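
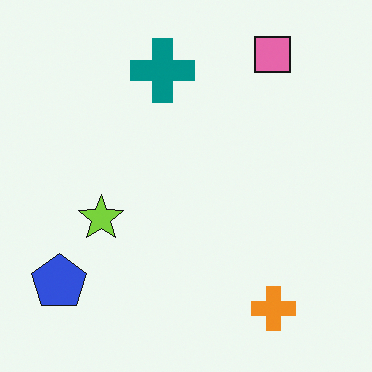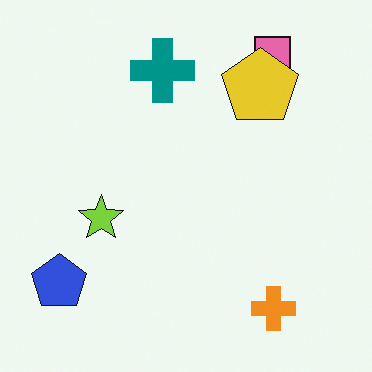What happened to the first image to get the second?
Overlaid with an additional yellow pentagon.

A yellow pentagon appears in the second image that is absent from the first.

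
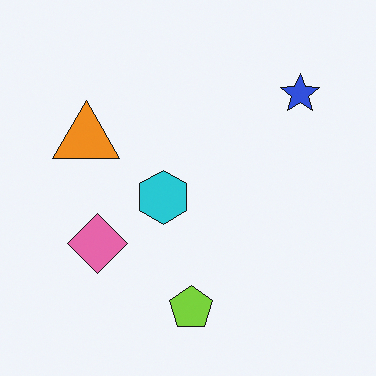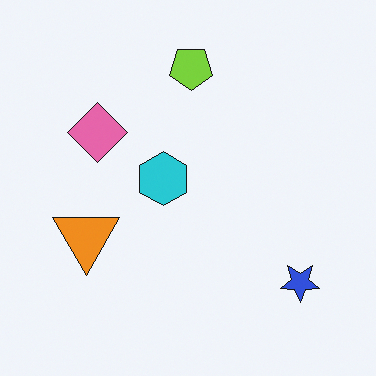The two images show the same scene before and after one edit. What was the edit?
The transformation is: flipped vertically (top ↔ bottom).

The lime pentagon is in the bottom of the first image and the top of the second — shapes on opposite sides of the horizontal midline have swapped in a mirror flip.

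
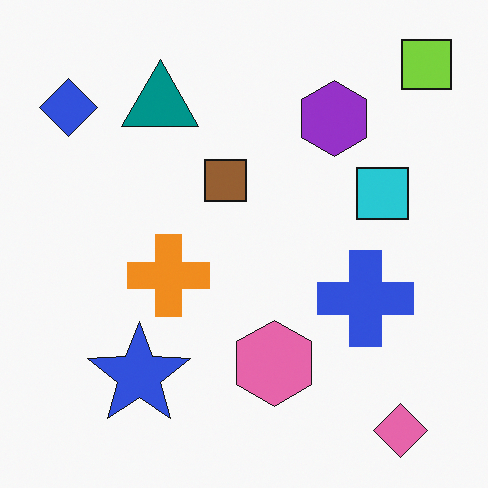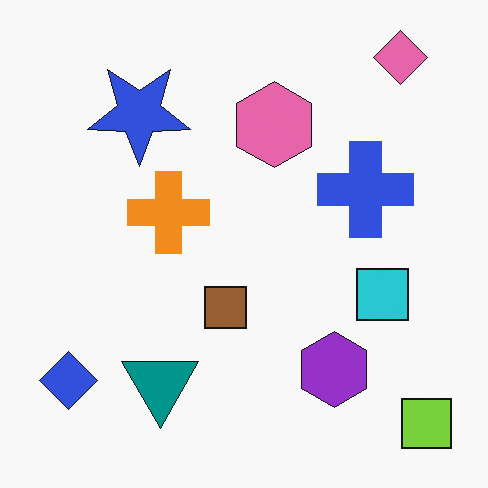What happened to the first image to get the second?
This is the original image flipped vertically (top ↔ bottom).

The pink diamond is in the bottom-right of the first image and the top-right of the second — shapes on opposite sides of the horizontal midline have swapped in a mirror flip.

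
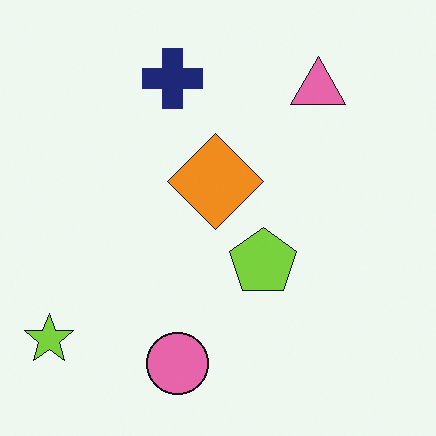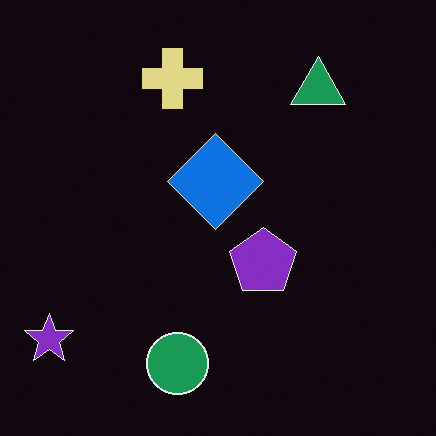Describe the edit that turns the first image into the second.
The transformation is: color-inverted (negative).

The light background has become dark and every shape's color is its complement — a photographic negative.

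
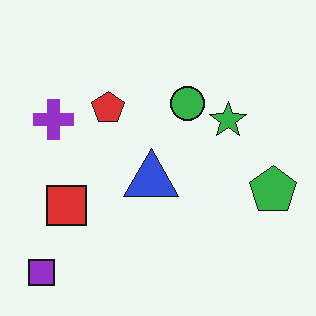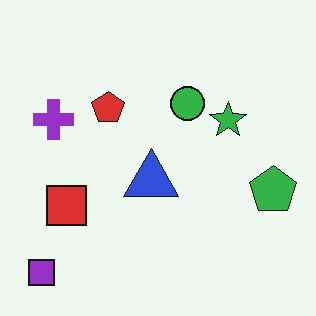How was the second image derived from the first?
This is the original image given moderate JPEG compression.

Blocky 8×8 compression artifacts appear around shape edges and the flat background shows ringing — characteristic JPEG degradation.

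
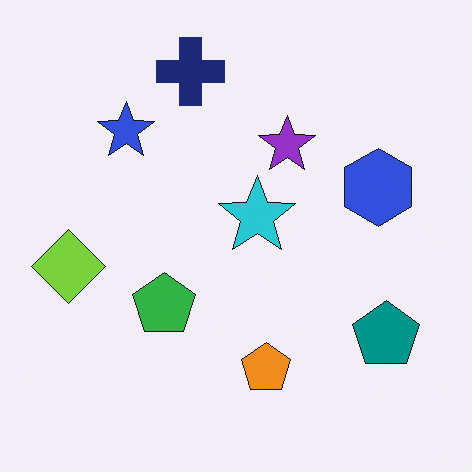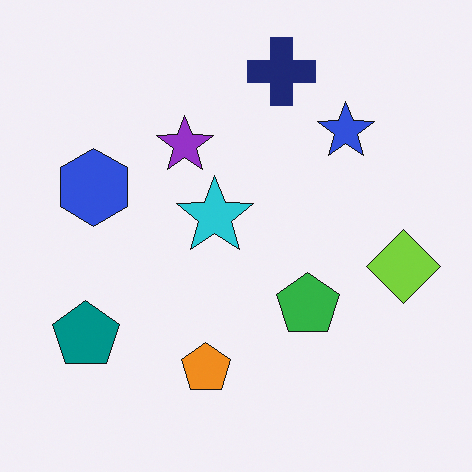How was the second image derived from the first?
Flipped horizontally (left ↔ right).

The lime diamond is in the left of the first image and the right of the second — shapes on opposite sides of the vertical midline have swapped in a mirror flip.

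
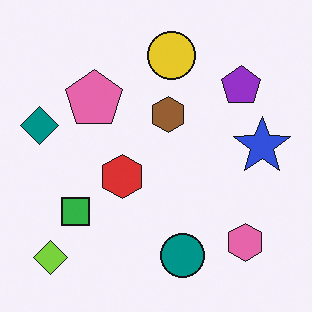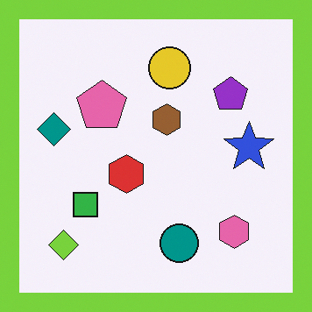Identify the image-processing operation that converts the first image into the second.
It was framed with a lime border.

A solid lime frame runs around the edge of the second image, with the content slightly shrunk inside it.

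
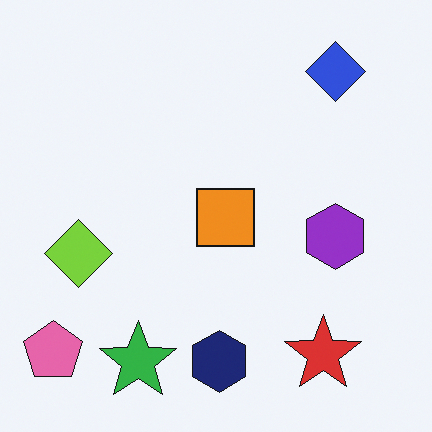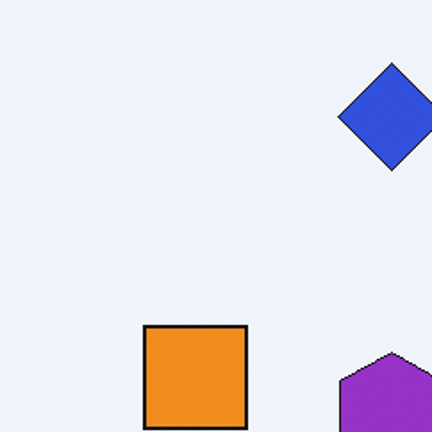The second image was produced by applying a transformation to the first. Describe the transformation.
The second image is the first cropped tightly and scaled back up.

The visible shapes are larger and the field of view is narrower; shapes near the original edges may be partly or wholly outside the frame — a crop-and-rescale.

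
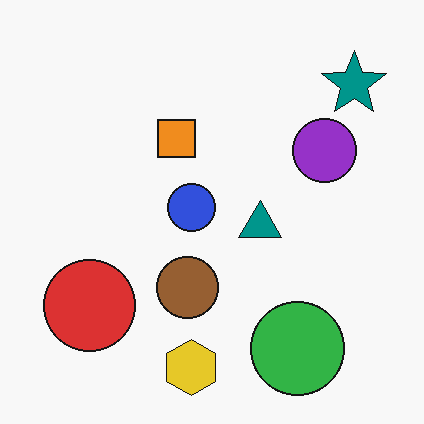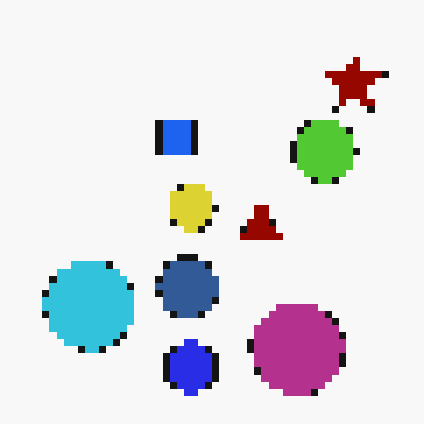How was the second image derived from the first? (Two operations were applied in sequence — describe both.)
The transformation is: hue-shifted through roughly half the color wheel, then pixelated into visible square blocks.

Every shape's color has rotated by the same amount around the hue wheel — a uniform hue shift. Shapes are reduced to large square blocks; fine edges and outlines are lost — a downscale-then-upscale (mosaic) effect.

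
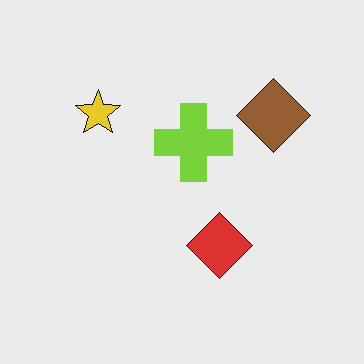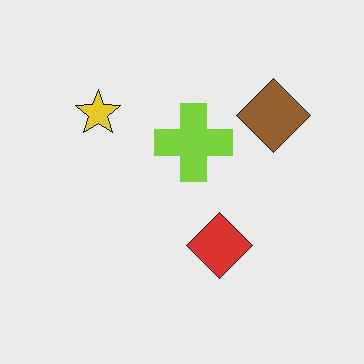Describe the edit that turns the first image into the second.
This is the original image given moderate JPEG compression.

Blocky 8×8 compression artifacts appear around shape edges and the flat background shows ringing — characteristic JPEG degradation.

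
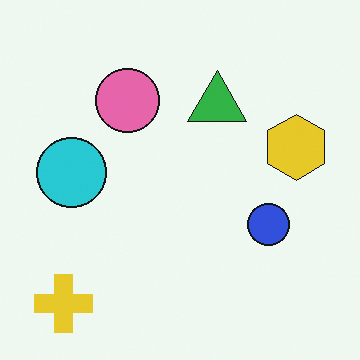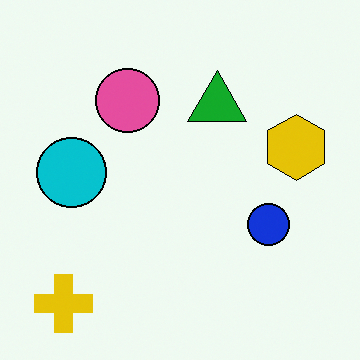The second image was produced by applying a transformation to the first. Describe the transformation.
It was given slightly increased contrast.

Tones are pushed away from mid-grey across the whole image — a global contrast change.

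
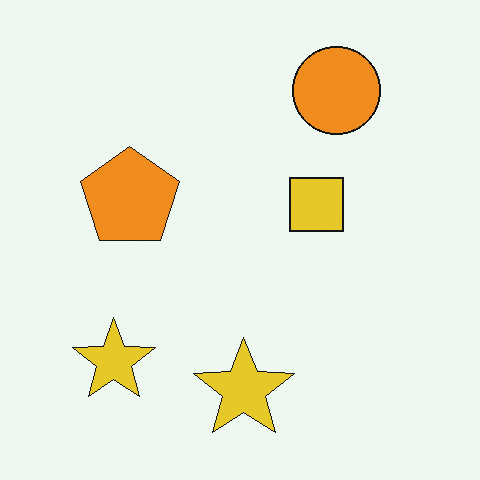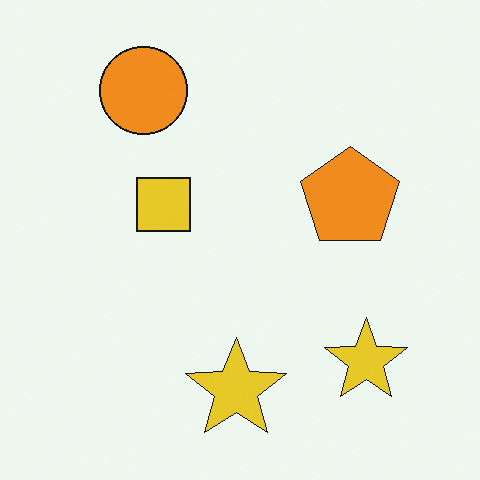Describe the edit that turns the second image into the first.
Flipped horizontally (left ↔ right).

The orange pentagon is in the right of the second image and the left of the first — shapes on opposite sides of the vertical midline have swapped in a mirror flip.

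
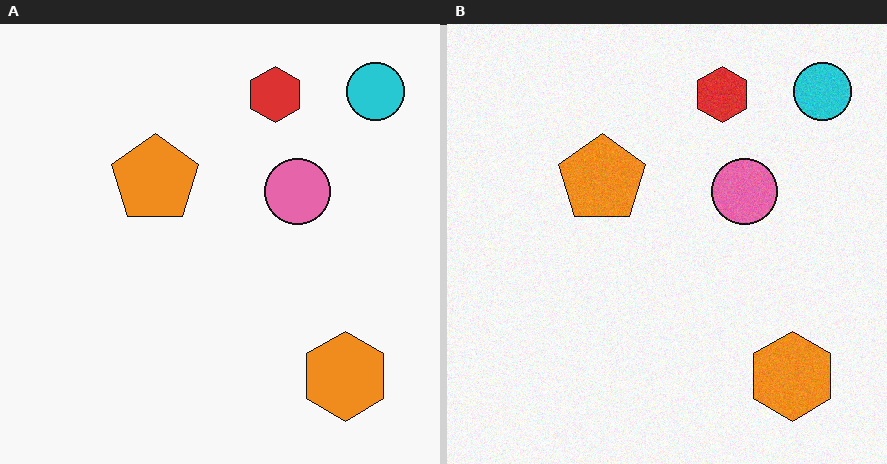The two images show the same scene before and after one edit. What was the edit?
Degraded with subtle gaussian noise.

Random speckle covers the whole image, including the flat background.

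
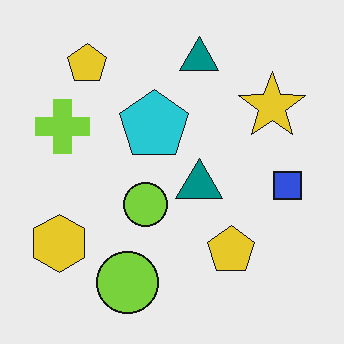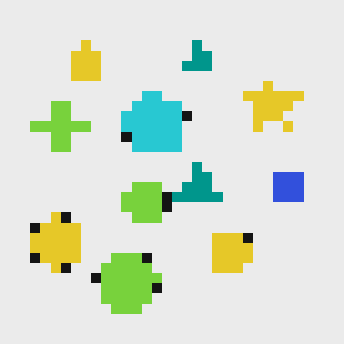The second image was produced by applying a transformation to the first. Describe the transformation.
The transformation is: heavily pixelated into large blocks.

Shapes are reduced to large square blocks; fine edges and outlines are lost — a downscale-then-upscale (mosaic) effect.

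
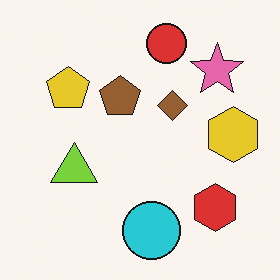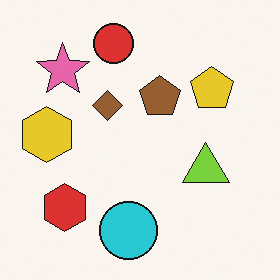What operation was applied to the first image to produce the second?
The second image is the first flipped horizontally (left ↔ right).

The yellow hexagon is in the right of the first image and the left of the second — shapes on opposite sides of the vertical midline have swapped in a mirror flip.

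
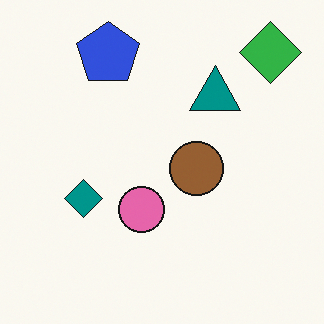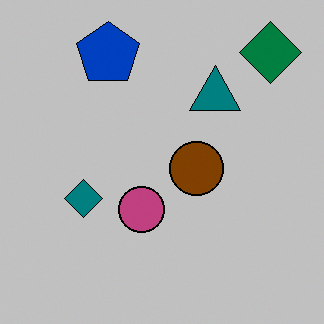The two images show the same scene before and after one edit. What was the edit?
It was aggressively posterized.

Each flat color has snapped to a coarser quantized level — most visibly, the near-white background has dropped to a flat grey.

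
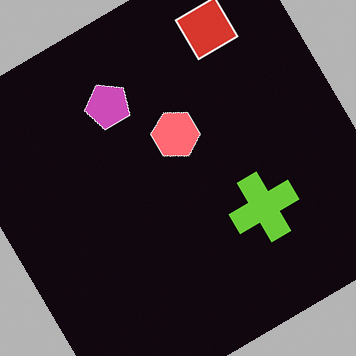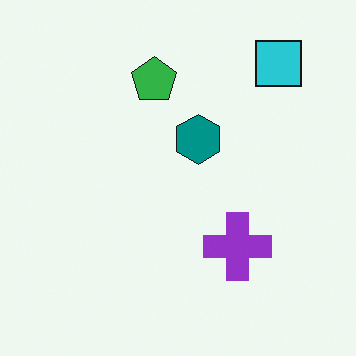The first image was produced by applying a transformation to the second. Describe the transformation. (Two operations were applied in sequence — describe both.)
Color-inverted (negative), then rotated counter-clockwise by a large amount — several tens of degrees.

The light background has become dark and every shape's color is its complement — a photographic negative. Every shape is tilted by the same angle and the image corners show triangular fill wedges — a whole-image rotation by a non-right angle.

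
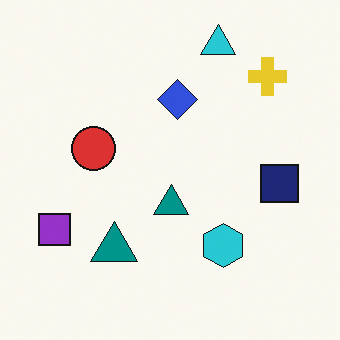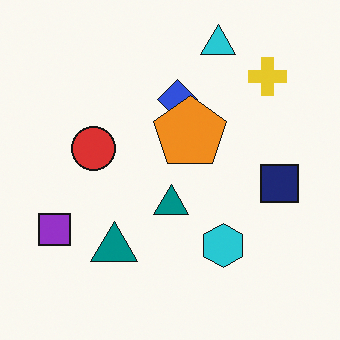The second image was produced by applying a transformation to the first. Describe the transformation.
The transformation is: overlaid with an additional orange pentagon.

An orange pentagon appears in the second image that is absent from the first.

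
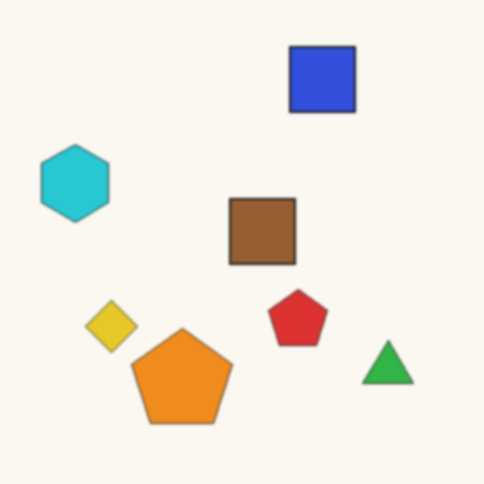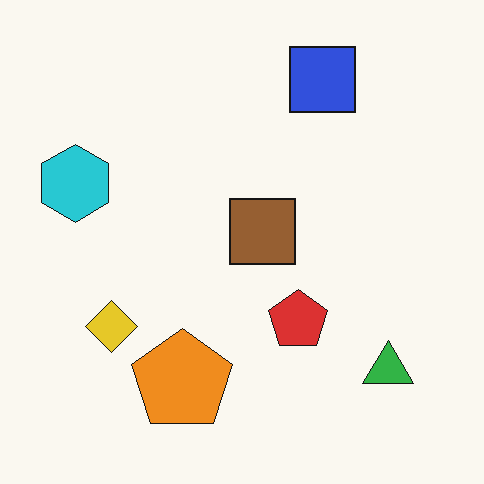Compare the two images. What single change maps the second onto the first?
The image was given a subtle gaussian blur.

Shape edges and outlines are uniformly softened across the whole image.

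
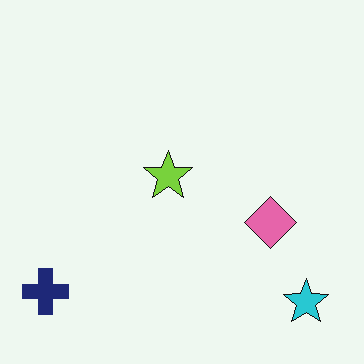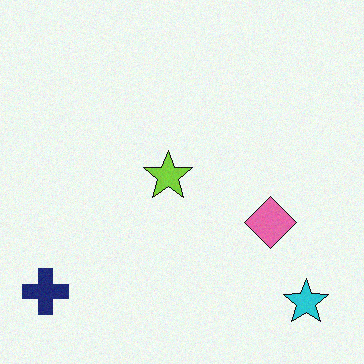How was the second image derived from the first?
This is the original image degraded with subtle gaussian noise.

Random speckle covers the whole image, including the flat background.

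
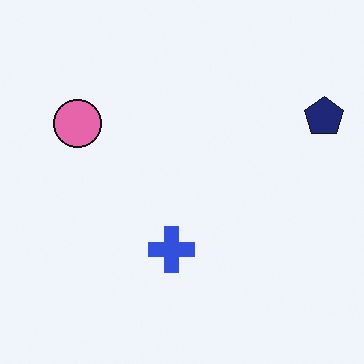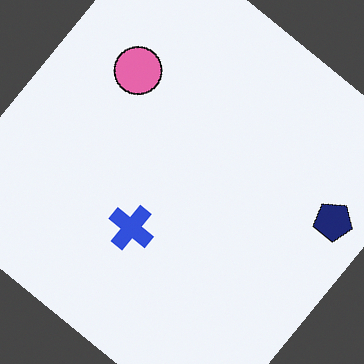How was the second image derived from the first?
The image was rotated clockwise by a large amount — several tens of degrees.

Every shape is tilted by the same angle and the image corners show triangular fill wedges — a whole-image rotation by a non-right angle.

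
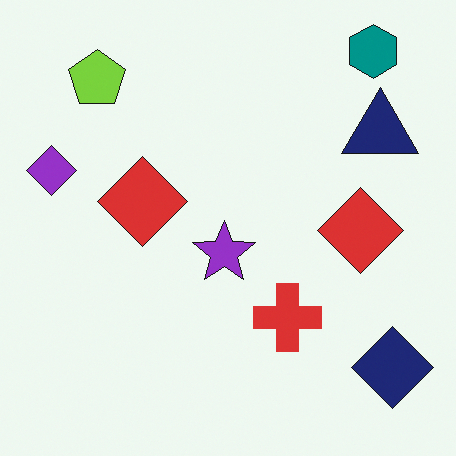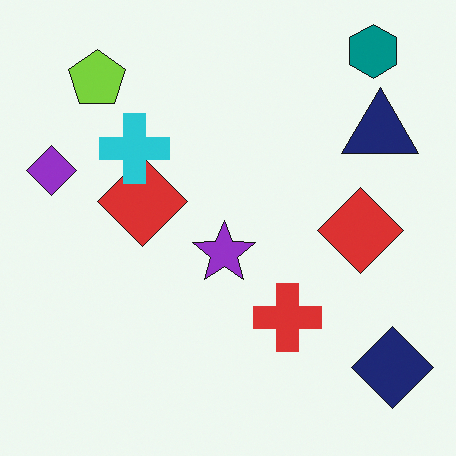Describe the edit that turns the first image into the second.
Overlaid with an additional cyan cross.

A cyan cross appears in the second image that is absent from the first.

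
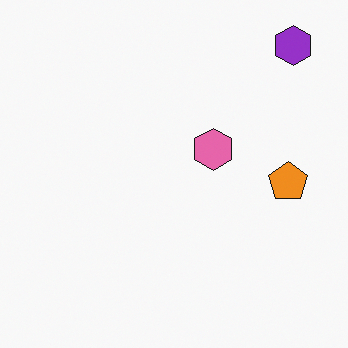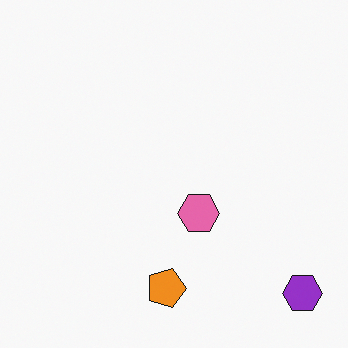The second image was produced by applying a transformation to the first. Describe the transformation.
The image was rotated 90° clockwise.

The purple hexagon sits in the top-right of the first image and the bottom-right of the second — consistent with a whole-image 90° clockwise rotation.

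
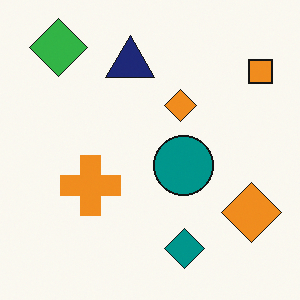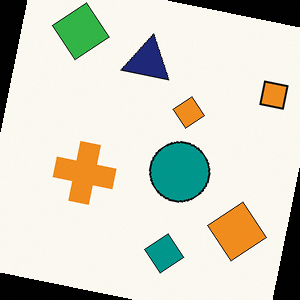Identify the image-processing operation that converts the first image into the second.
The image was rotated clockwise by a small amount.

Every shape is tilted by the same angle and the image corners show triangular fill wedges — a whole-image rotation by a non-right angle.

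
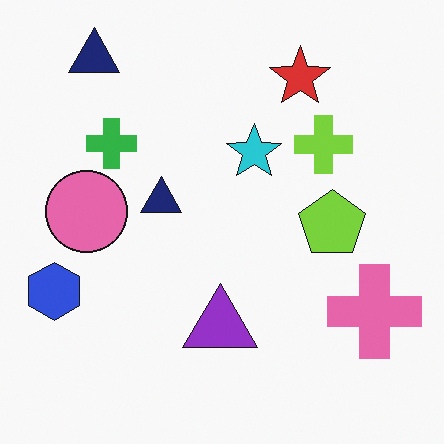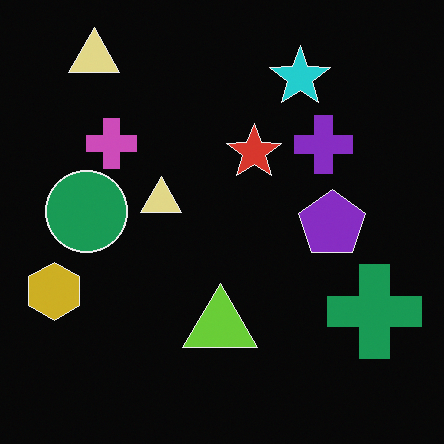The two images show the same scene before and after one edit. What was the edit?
This is the original image color-inverted (negative).

The light background has become dark and every shape's color is its complement — a photographic negative.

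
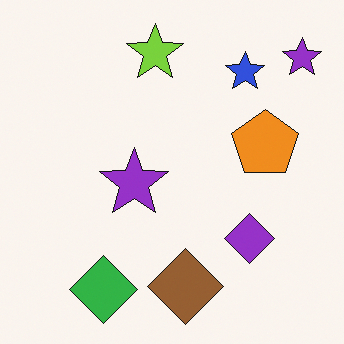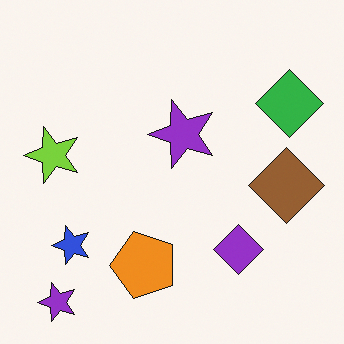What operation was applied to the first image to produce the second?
The transformation is: transposed (reflected across the top-left ↔ bottom-right diagonal).

Shapes have swapped their row and column positions — what was in the top-right is now in the bottom-left — a diagonal reflection.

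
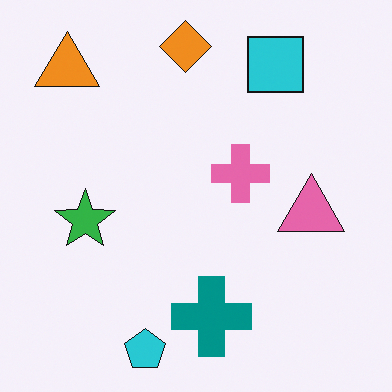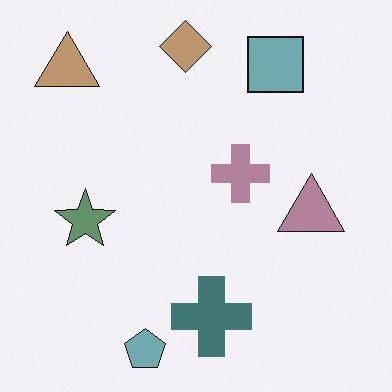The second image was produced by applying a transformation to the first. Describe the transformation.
The transformation is: made much more muted (saturation change).

All colors are more muted and greyish — a global saturation change.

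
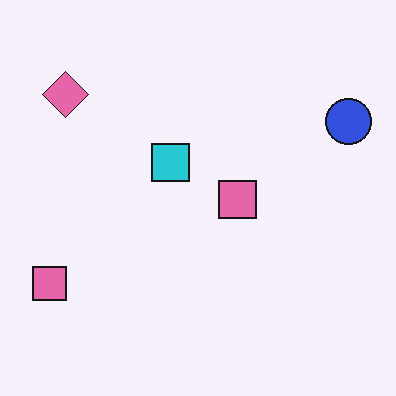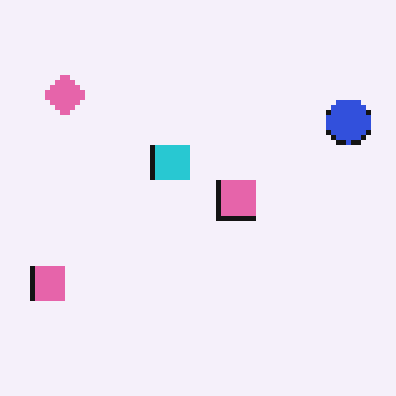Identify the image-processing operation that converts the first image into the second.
The image was mildly pixelated.

Shapes are reduced to large square blocks; fine edges and outlines are lost — a downscale-then-upscale (mosaic) effect.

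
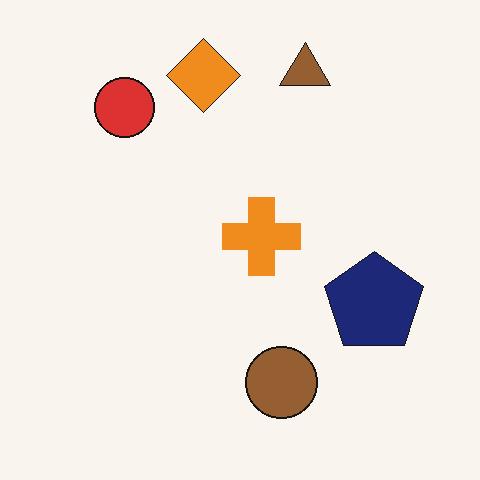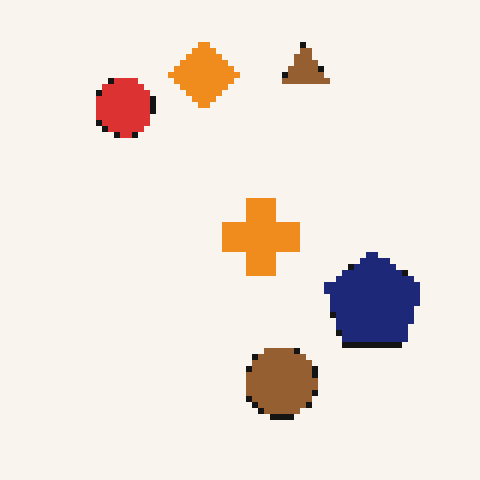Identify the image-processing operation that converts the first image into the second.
Pixelated into visible square blocks.

Shapes are reduced to large square blocks; fine edges and outlines are lost — a downscale-then-upscale (mosaic) effect.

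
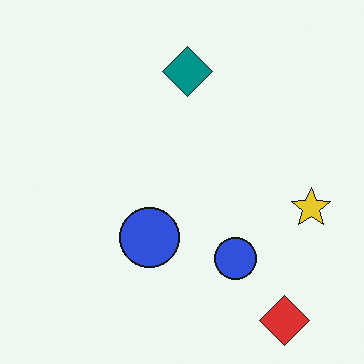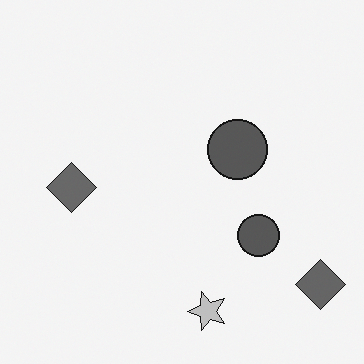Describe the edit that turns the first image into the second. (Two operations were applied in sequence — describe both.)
The image was transposed (reflected across the top-left ↔ bottom-right diagonal), then converted to grayscale.

Shapes have swapped their row and column positions — what was in the top-right is now in the bottom-left — a diagonal reflection. All color is removed — every shape is now a shade of grey.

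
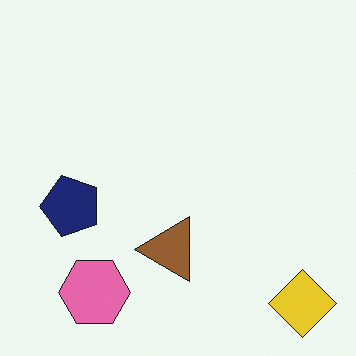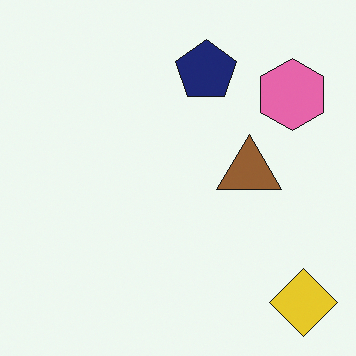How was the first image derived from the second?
It was transposed (reflected across the top-left ↔ bottom-right diagonal).

Shapes have swapped their row and column positions — what was in the top-right is now in the bottom-left — a diagonal reflection.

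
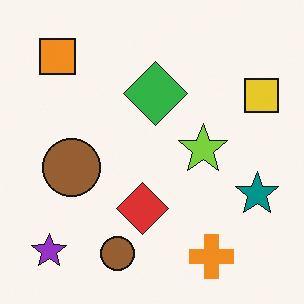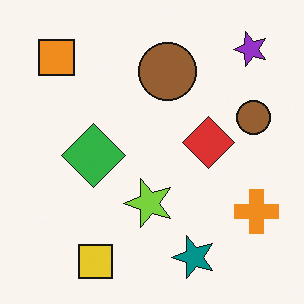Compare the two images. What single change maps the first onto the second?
Transposed (reflected across the top-left ↔ bottom-right diagonal).

Shapes have swapped their row and column positions — what was in the top-right is now in the bottom-left — a diagonal reflection.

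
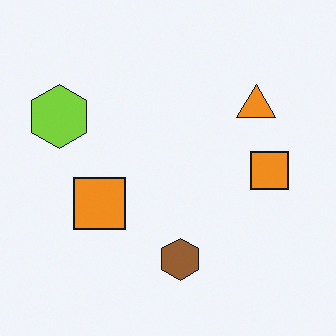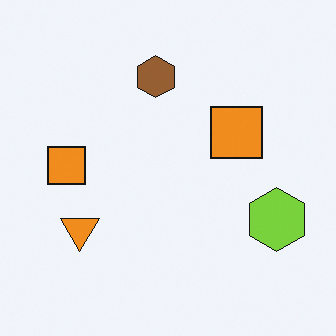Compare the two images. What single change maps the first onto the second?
The image was rotated 180°.

The lime hexagon sits in the left of the first image and the right of the second — consistent with a whole-image 180° rotation.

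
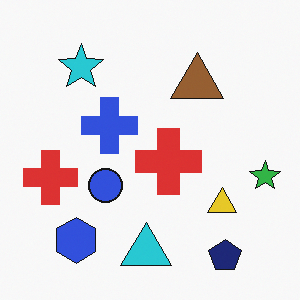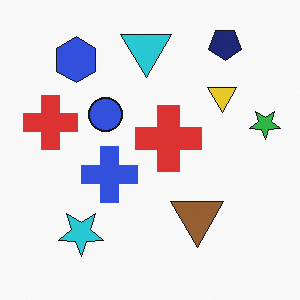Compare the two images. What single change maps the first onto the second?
The transformation is: flipped vertically (top ↔ bottom).

The navy pentagon is in the bottom-right of the first image and the top-right of the second — shapes on opposite sides of the horizontal midline have swapped in a mirror flip.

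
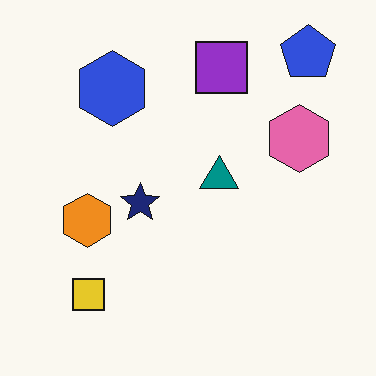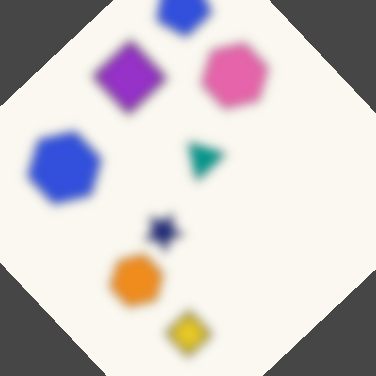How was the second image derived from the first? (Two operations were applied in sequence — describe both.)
The image was heavily blurred, then rotated counter-clockwise by a large amount — several tens of degrees.

Shape edges and outlines are uniformly softened across the whole image. Every shape is tilted by the same angle and the image corners show triangular fill wedges — a whole-image rotation by a non-right angle.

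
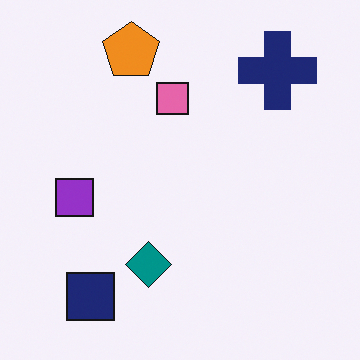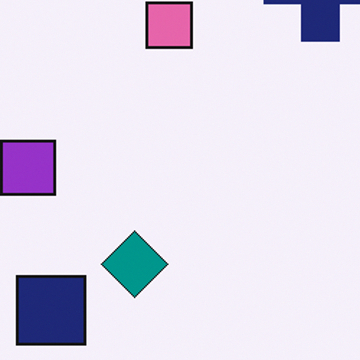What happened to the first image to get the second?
It was cropped slightly and scaled back up.

The visible shapes are larger and the field of view is narrower; shapes near the original edges may be partly or wholly outside the frame — a crop-and-rescale.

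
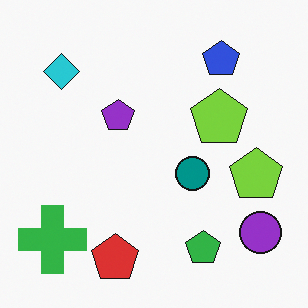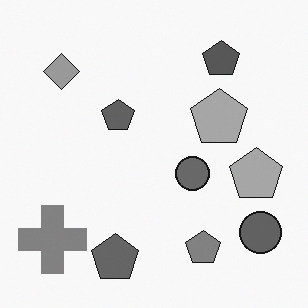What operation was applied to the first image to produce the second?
It was converted to grayscale.

All color is removed — every shape is now a shade of grey.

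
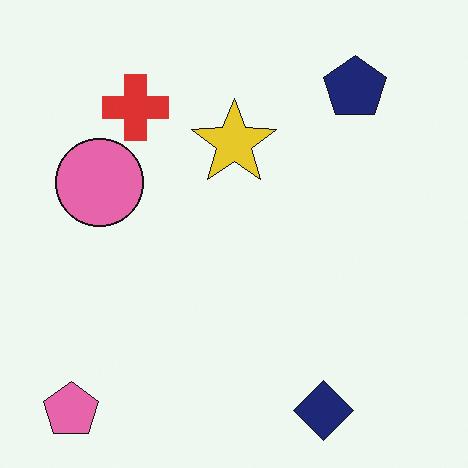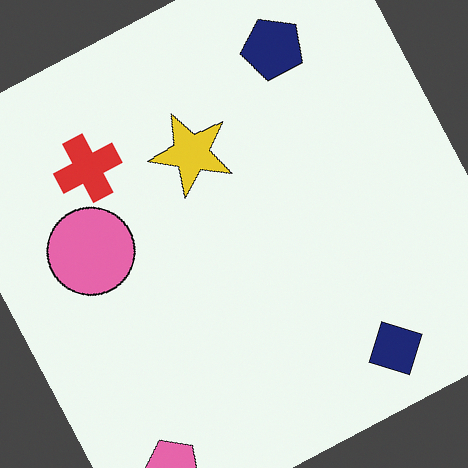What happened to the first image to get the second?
This is the original image rotated counter-clockwise by a moderate amount.

Every shape is tilted by the same angle and the image corners show triangular fill wedges — a whole-image rotation by a non-right angle.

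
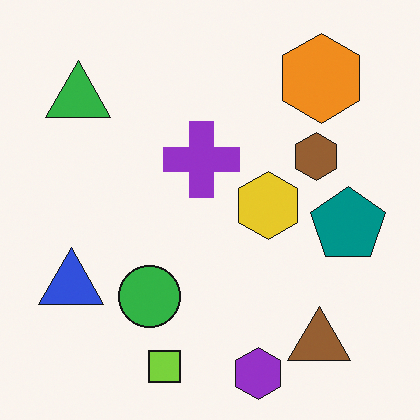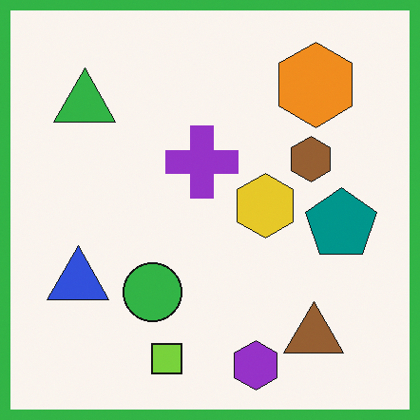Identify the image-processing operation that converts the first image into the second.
This is the original image framed with a green border.

A solid green frame runs around the edge of the second image, with the content slightly shrunk inside it.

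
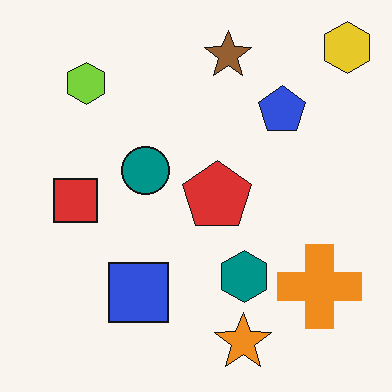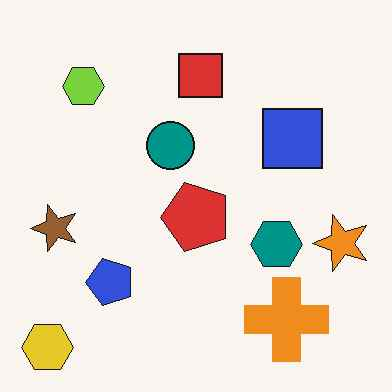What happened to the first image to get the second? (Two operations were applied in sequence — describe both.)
The image was transposed (reflected across the top-left ↔ bottom-right diagonal), then JPEG-compressed with visible artifacts.

Shapes have swapped their row and column positions — what was in the top-right is now in the bottom-left — a diagonal reflection. Blocky 8×8 compression artifacts appear around shape edges and the flat background shows ringing — characteristic JPEG degradation.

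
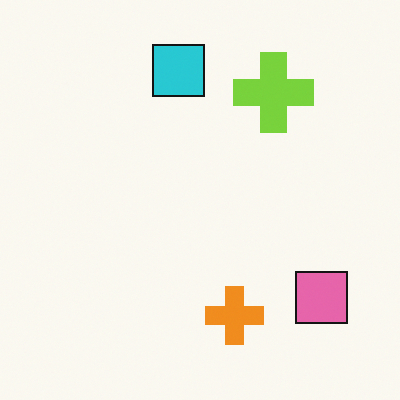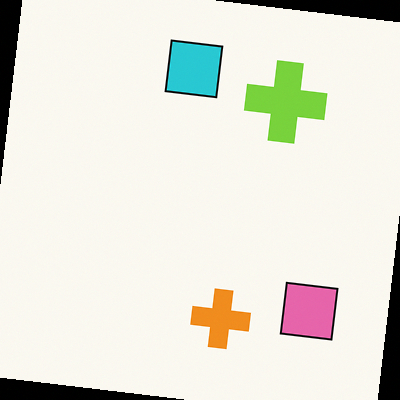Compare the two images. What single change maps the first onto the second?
This is the original image rotated clockwise by a small amount.

Every shape is tilted by the same angle and the image corners show triangular fill wedges — a whole-image rotation by a non-right angle.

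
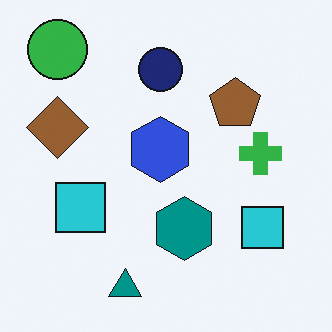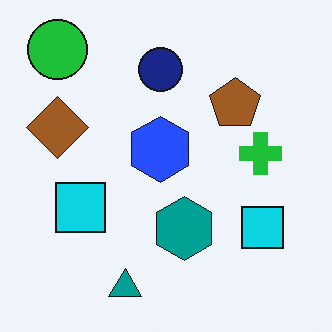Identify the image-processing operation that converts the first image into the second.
The transformation is: slightly oversaturated.

All colors are more vivid — a global saturation change.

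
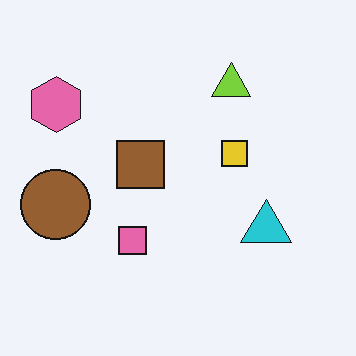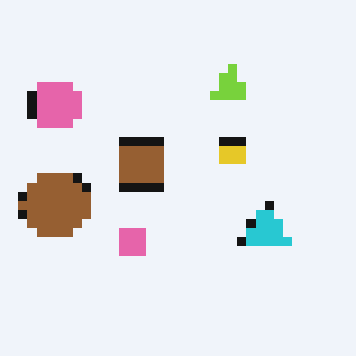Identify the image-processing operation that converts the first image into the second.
It was coarsely pixelated.

Shapes are reduced to large square blocks; fine edges and outlines are lost — a downscale-then-upscale (mosaic) effect.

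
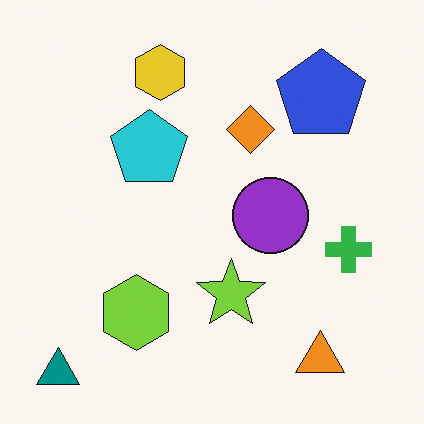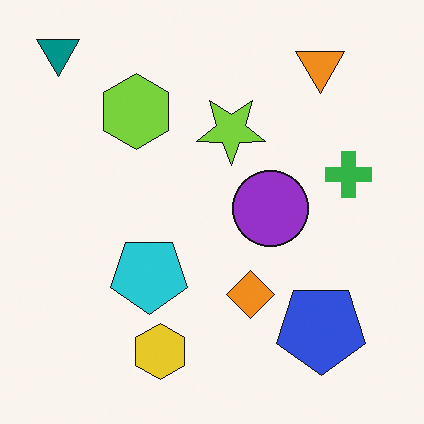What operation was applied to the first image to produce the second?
Flipped vertically (top ↔ bottom).

The teal triangle is in the bottom-left of the first image and the top-left of the second — shapes on opposite sides of the horizontal midline have swapped in a mirror flip.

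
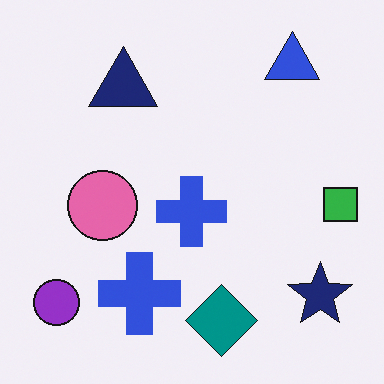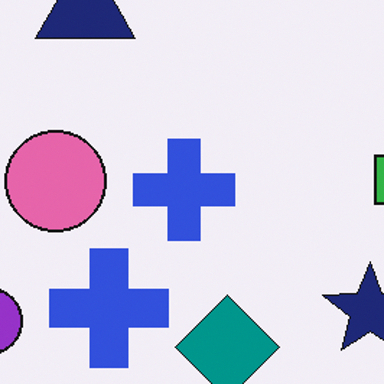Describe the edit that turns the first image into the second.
Cropped to a modestly smaller region and rescaled.

The visible shapes are larger and the field of view is narrower; shapes near the original edges may be partly or wholly outside the frame — a crop-and-rescale.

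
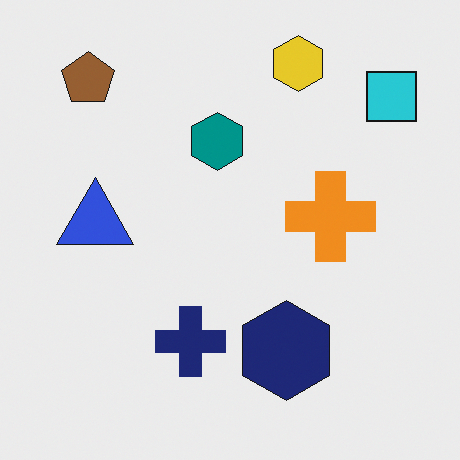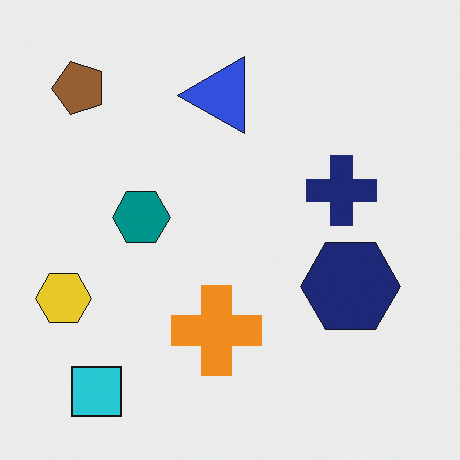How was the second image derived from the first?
Transposed (reflected across the top-left ↔ bottom-right diagonal).

Shapes have swapped their row and column positions — what was in the top-right is now in the bottom-left — a diagonal reflection.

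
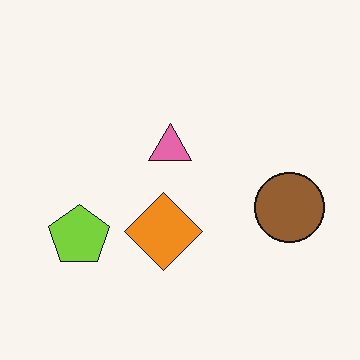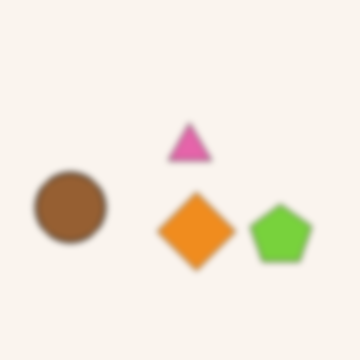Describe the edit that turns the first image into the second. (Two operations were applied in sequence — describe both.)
It was noticeably gaussian-blurred, then flipped horizontally (left ↔ right).

Shape edges and outlines are uniformly softened across the whole image. The brown circle is in the right of the first image and the left of the second — shapes on opposite sides of the vertical midline have swapped in a mirror flip.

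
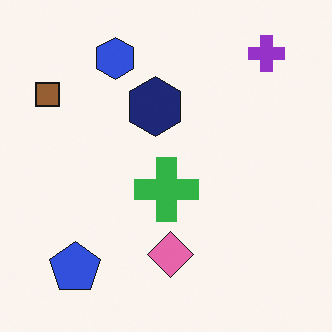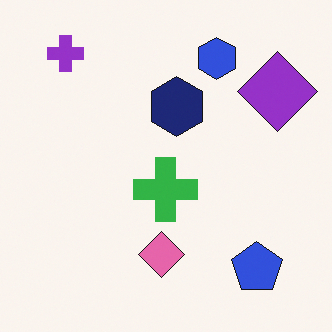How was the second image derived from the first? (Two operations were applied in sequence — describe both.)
The transformation is: flipped horizontally (left ↔ right), then overlaid with an additional purple diamond.

The brown square is in the top-left of the first image and the top-right of the second — shapes on opposite sides of the vertical midline have swapped in a mirror flip. A purple diamond appears in the second image that is absent from the first.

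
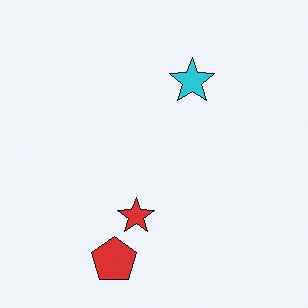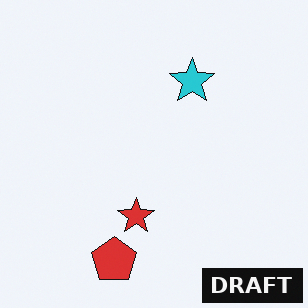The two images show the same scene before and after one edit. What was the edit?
It was watermarked with the text "DRAFT" in the lower-right corner.

A dark label reading "DRAFT" appears in the lower-right corner.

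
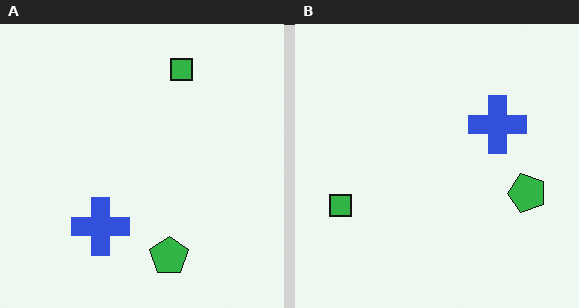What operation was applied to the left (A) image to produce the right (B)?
This is the original image transposed (reflected across the top-left ↔ bottom-right diagonal).

Shapes have swapped their row and column positions — what was in the top-right is now in the bottom-left — a diagonal reflection.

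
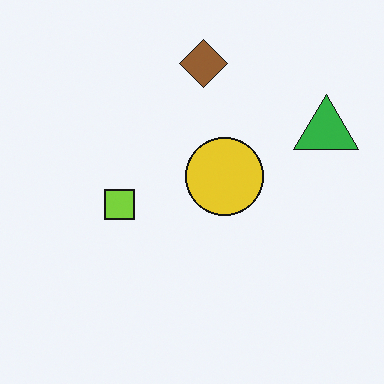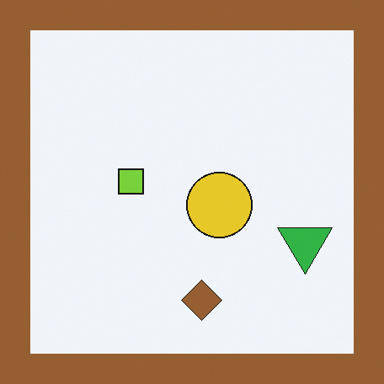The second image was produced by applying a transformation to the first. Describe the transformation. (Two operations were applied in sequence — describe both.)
Flipped vertically (top ↔ bottom), then framed with a brown border.

The brown diamond is in the top of the first image and the bottom of the second — shapes on opposite sides of the horizontal midline have swapped in a mirror flip. A solid brown frame runs around the edge of the second image, with the content slightly shrunk inside it.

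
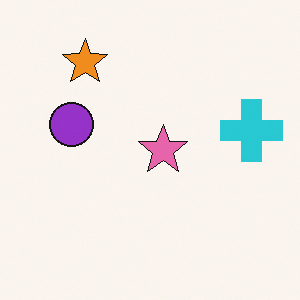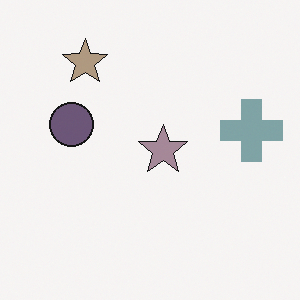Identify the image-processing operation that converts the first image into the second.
The transformation is: heavily desaturated.

All colors are more muted and greyish — a global saturation change.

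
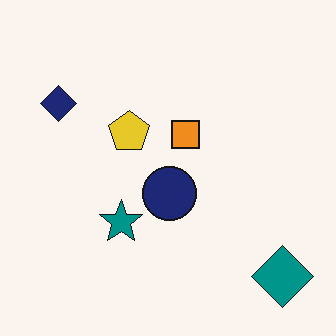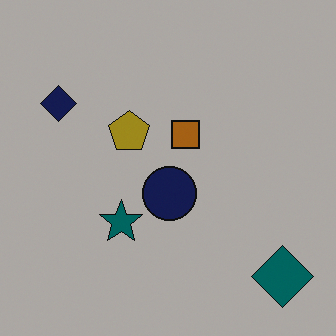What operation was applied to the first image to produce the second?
It was substantially darkened.

Every pixel — background and shapes alike — is uniformly darkened.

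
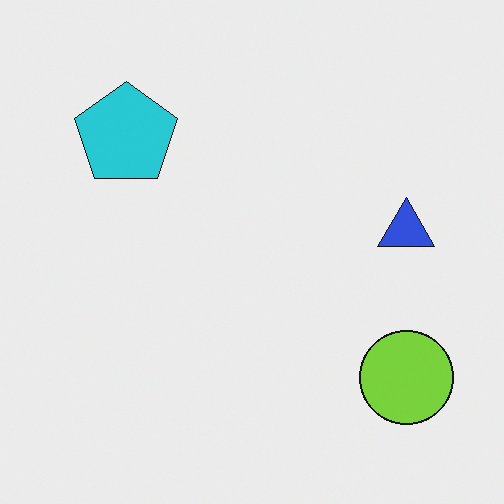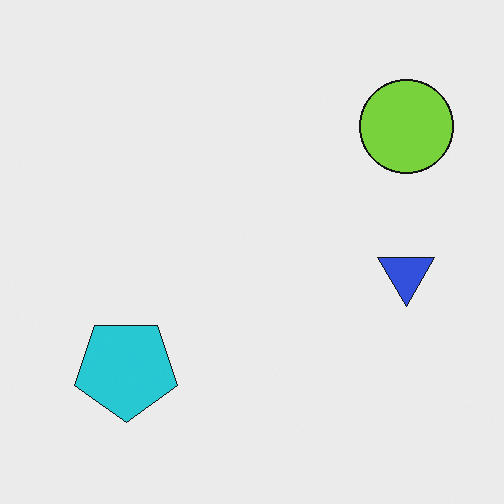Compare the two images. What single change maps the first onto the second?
It was flipped vertically (top ↔ bottom).

The lime circle is in the bottom-right of the first image and the top-right of the second — shapes on opposite sides of the horizontal midline have swapped in a mirror flip.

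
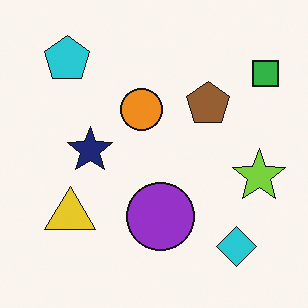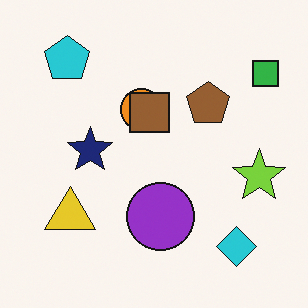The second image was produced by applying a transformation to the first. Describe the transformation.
The image was overlaid with an additional brown square.

A brown square appears in the second image that is absent from the first.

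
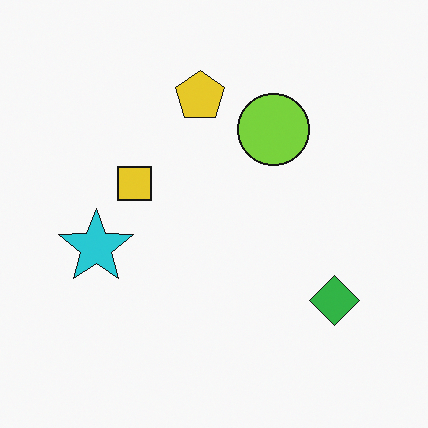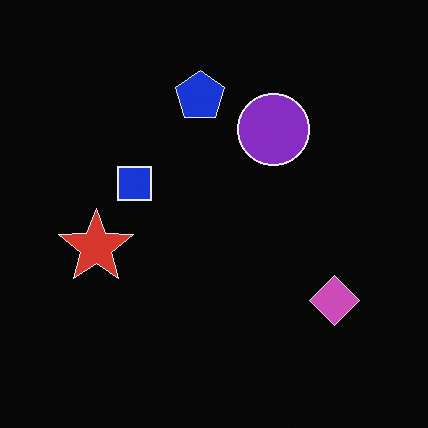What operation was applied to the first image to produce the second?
This is the original image color-inverted (negative).

The light background has become dark and every shape's color is its complement — a photographic negative.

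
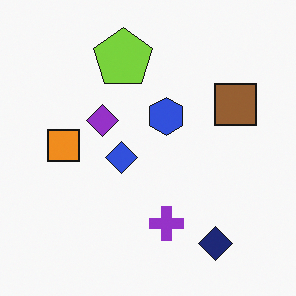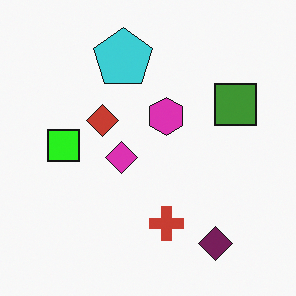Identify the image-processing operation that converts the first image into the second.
The second image is the first hue-shifted noticeably.

Every shape's color has rotated by the same amount around the hue wheel — a uniform hue shift.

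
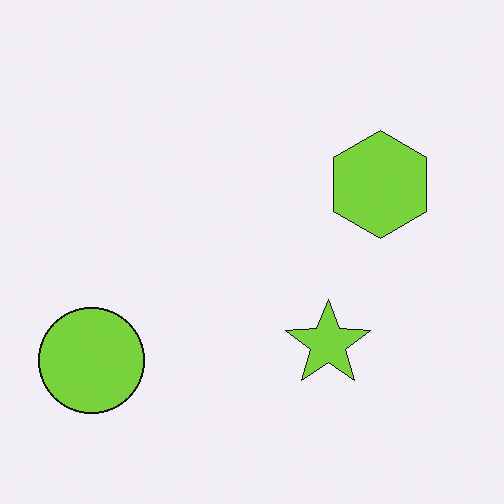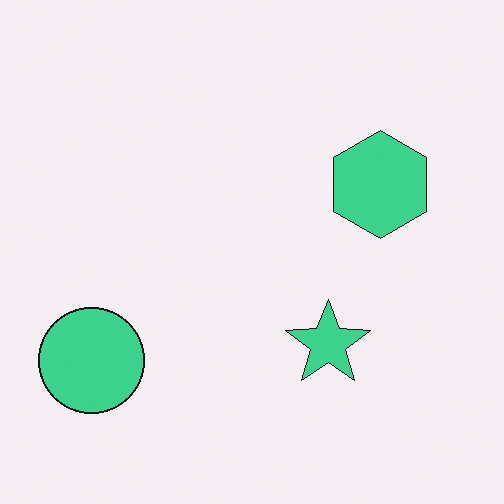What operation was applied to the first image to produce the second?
The image was hue-shifted by a small amount.

Every shape's color has rotated by the same amount around the hue wheel — a uniform hue shift.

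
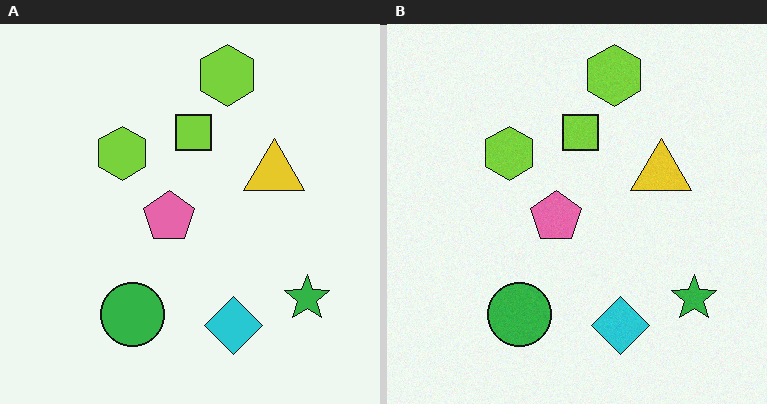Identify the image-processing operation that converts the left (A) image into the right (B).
The image was degraded with subtle gaussian noise.

Random speckle covers the whole image, including the flat background.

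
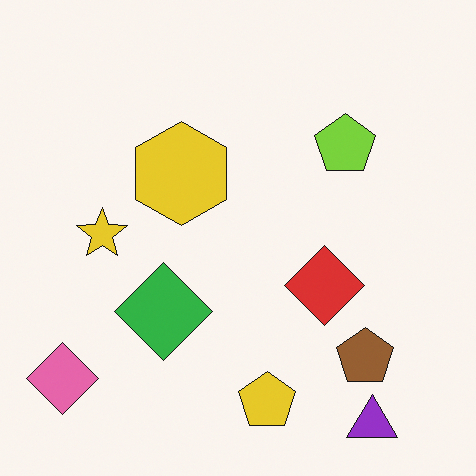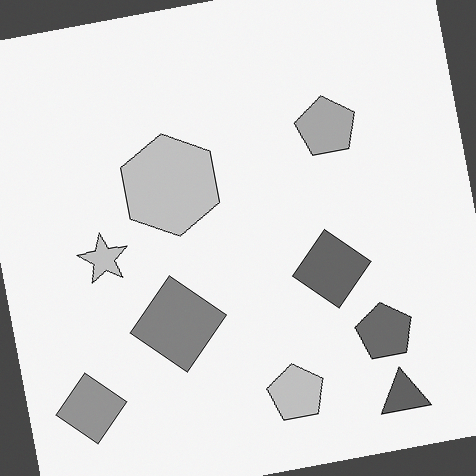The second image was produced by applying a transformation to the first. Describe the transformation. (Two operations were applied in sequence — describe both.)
This is the original image converted to grayscale, then rotated counter-clockwise by a few degrees.

All color is removed — every shape is now a shade of grey. Every shape is tilted by the same angle and the image corners show triangular fill wedges — a whole-image rotation by a non-right angle.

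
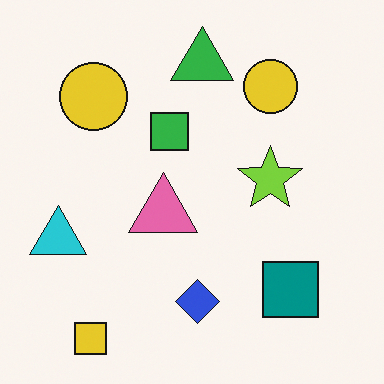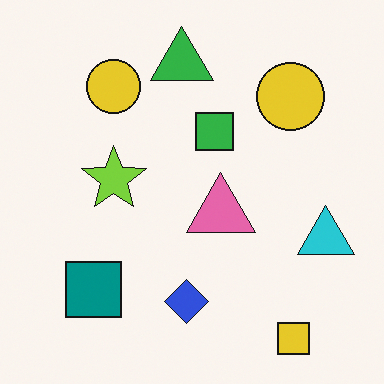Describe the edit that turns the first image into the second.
The second image is the first flipped horizontally (left ↔ right).

The cyan triangle is in the left of the first image and the right of the second — shapes on opposite sides of the vertical midline have swapped in a mirror flip.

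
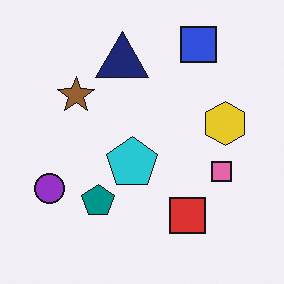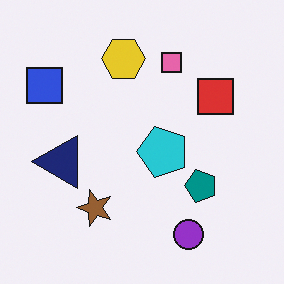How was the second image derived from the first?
Rotated 90° counter-clockwise.

The blue square sits in the top-right of the first image and the top-left of the second — consistent with a whole-image 90° counter-clockwise rotation.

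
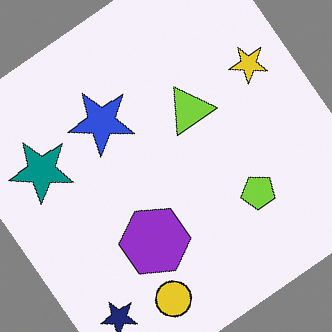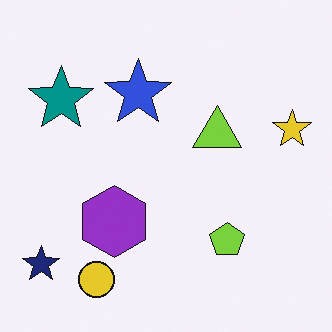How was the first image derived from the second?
This is the original image rotated counter-clockwise by a large amount — several tens of degrees.

Every shape is tilted by the same angle and the image corners show triangular fill wedges — a whole-image rotation by a non-right angle.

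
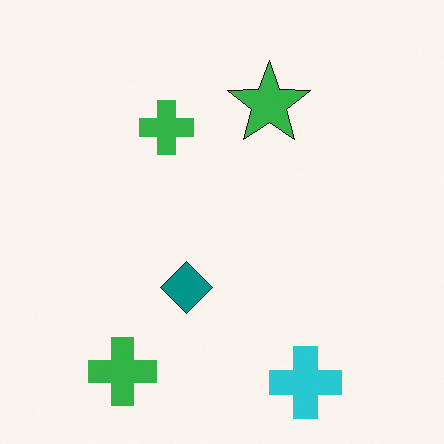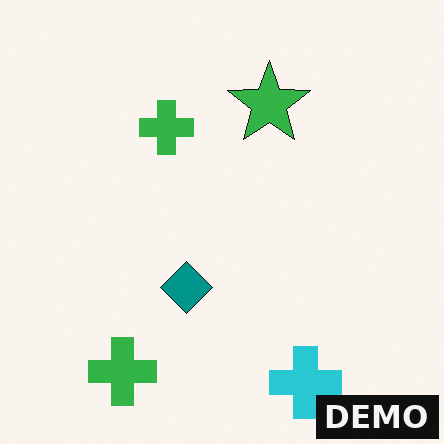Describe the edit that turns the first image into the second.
The transformation is: watermarked with the text "DEMO" in the lower-right corner.

A dark label reading "DEMO" appears in the lower-right corner.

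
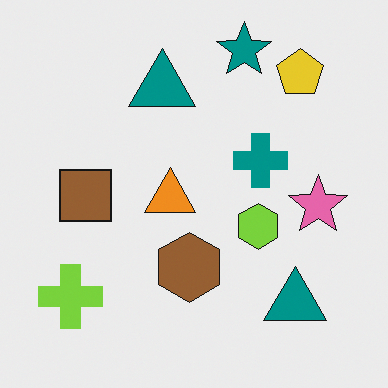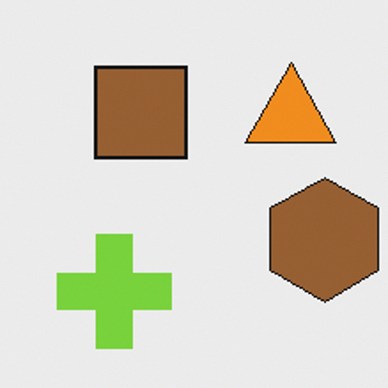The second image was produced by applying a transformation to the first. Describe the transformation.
The transformation is: cropped tightly and scaled back up.

The visible shapes are larger and the field of view is narrower; shapes near the original edges may be partly or wholly outside the frame — a crop-and-rescale.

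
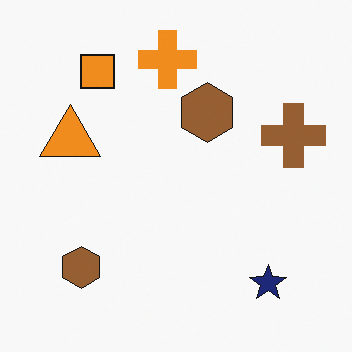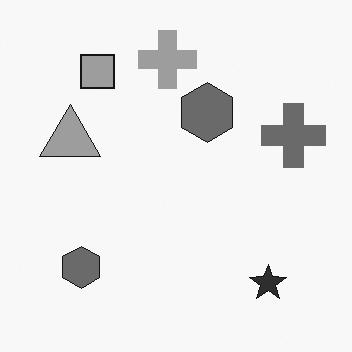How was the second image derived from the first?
The second image is the first converted to grayscale.

All color is removed — every shape is now a shade of grey.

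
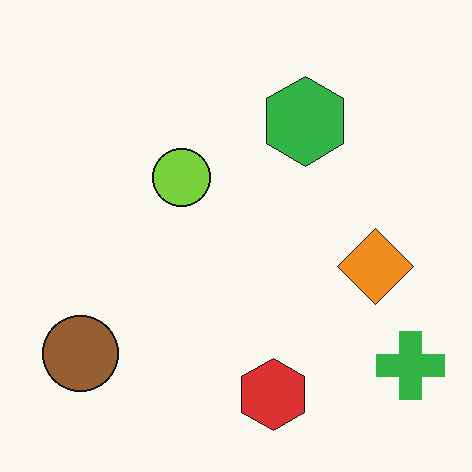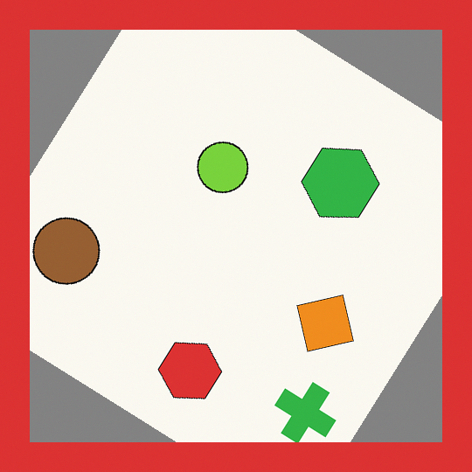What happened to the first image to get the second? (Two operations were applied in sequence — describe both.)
The second image is the first rotated clockwise by a large amount — several tens of degrees, then framed with a red border.

Every shape is tilted by the same angle and the image corners show triangular fill wedges — a whole-image rotation by a non-right angle. A solid red frame runs around the edge of the second image, with the content slightly shrunk inside it.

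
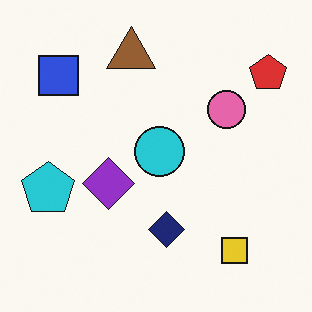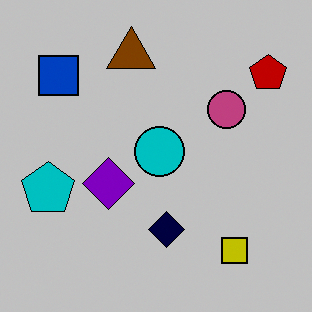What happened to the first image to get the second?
Aggressively posterized.

Each flat color has snapped to a coarser quantized level — most visibly, the near-white background has dropped to a flat grey.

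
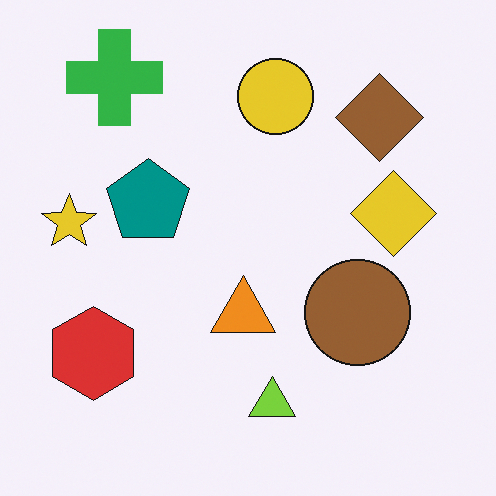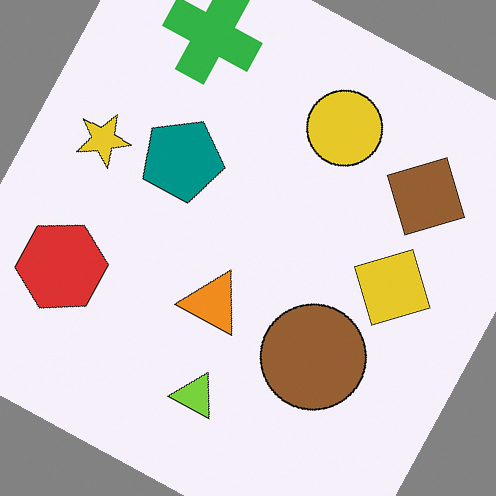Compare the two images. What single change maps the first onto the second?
The second image is the first rotated clockwise by a clearly visible amount.

Every shape is tilted by the same angle and the image corners show triangular fill wedges — a whole-image rotation by a non-right angle.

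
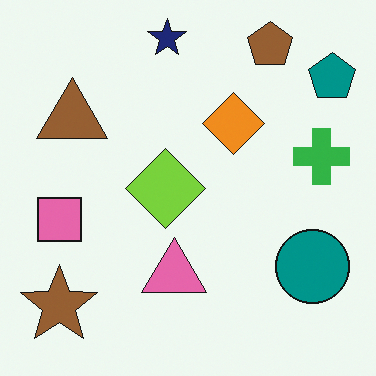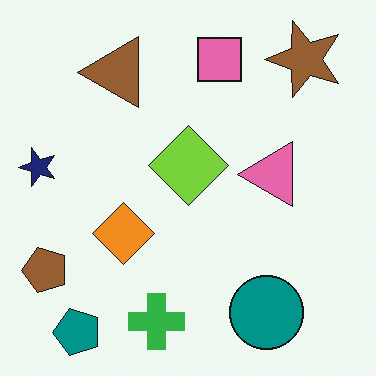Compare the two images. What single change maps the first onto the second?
Transposed (reflected across the top-left ↔ bottom-right diagonal).

Shapes have swapped their row and column positions — what was in the top-right is now in the bottom-left — a diagonal reflection.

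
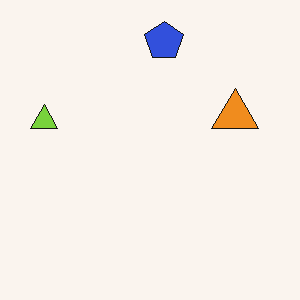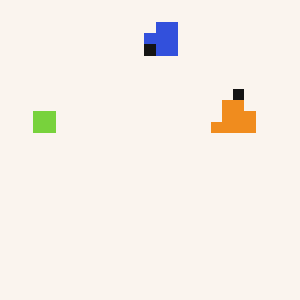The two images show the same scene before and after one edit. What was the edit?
Heavily pixelated into large blocks.

Shapes are reduced to large square blocks; fine edges and outlines are lost — a downscale-then-upscale (mosaic) effect.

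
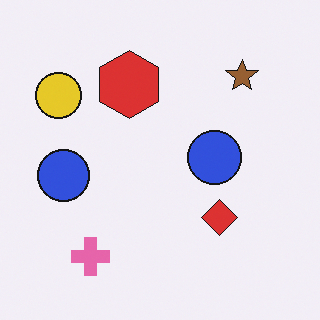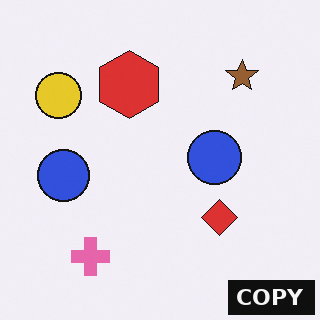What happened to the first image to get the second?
The transformation is: watermarked with the text "COPY" in the lower-right corner.

A dark label reading "COPY" appears in the lower-right corner.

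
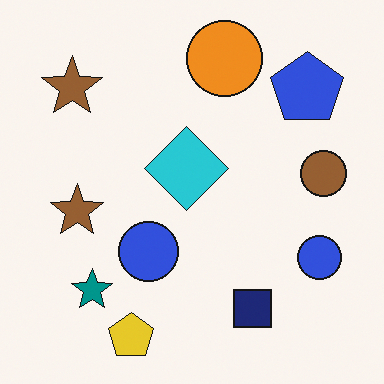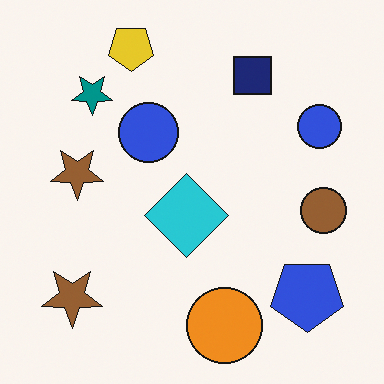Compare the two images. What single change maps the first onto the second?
The image was flipped vertically (top ↔ bottom).

The yellow pentagon is in the bottom of the first image and the top of the second — shapes on opposite sides of the horizontal midline have swapped in a mirror flip.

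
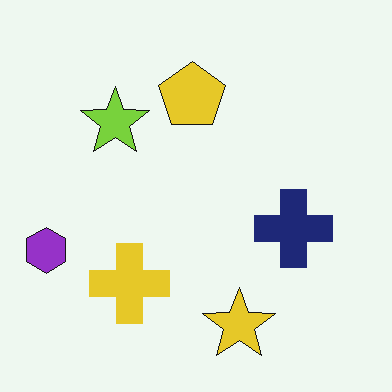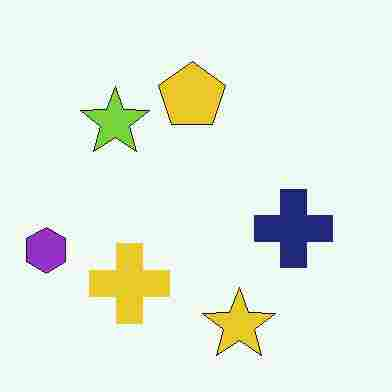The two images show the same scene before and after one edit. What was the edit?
Heavily JPEG-compressed with obvious blocking artifacts.

Blocky 8×8 compression artifacts appear around shape edges and the flat background shows ringing — characteristic JPEG degradation.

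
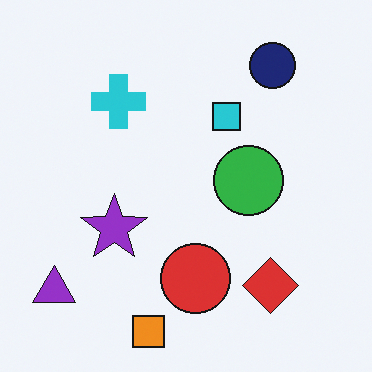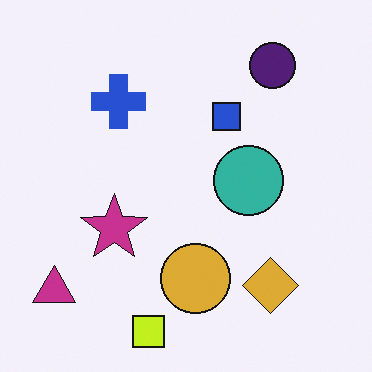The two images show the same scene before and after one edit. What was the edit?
It was hue-shifted by a small amount.

Every shape's color has rotated by the same amount around the hue wheel — a uniform hue shift.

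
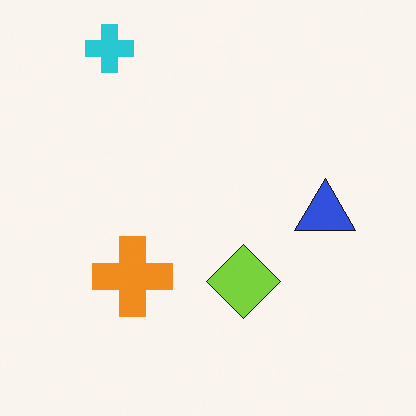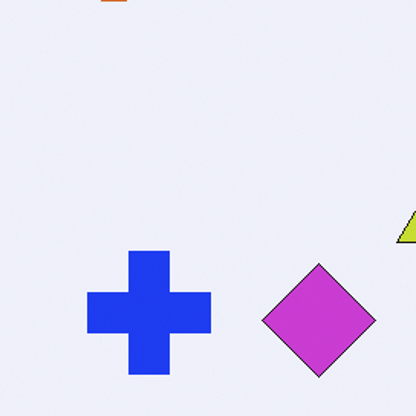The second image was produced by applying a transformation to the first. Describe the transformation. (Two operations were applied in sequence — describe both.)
The transformation is: hue-shifted through roughly half the color wheel, then cropped to a modestly smaller region and rescaled.

Every shape's color has rotated by the same amount around the hue wheel — a uniform hue shift. The visible shapes are larger and the field of view is narrower; shapes near the original edges may be partly or wholly outside the frame — a crop-and-rescale.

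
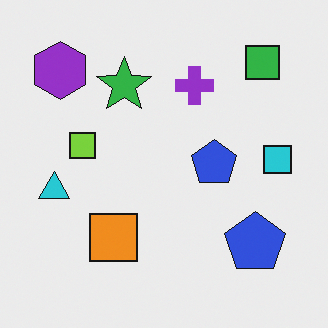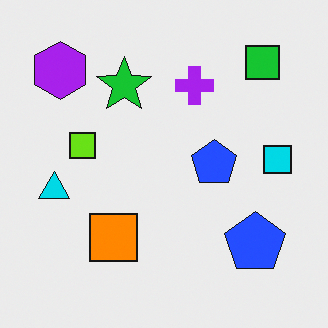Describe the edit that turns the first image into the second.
The second image is the first slightly oversaturated.

All colors are more vivid — a global saturation change.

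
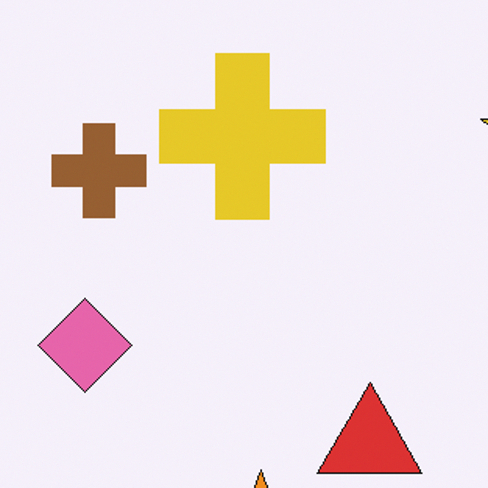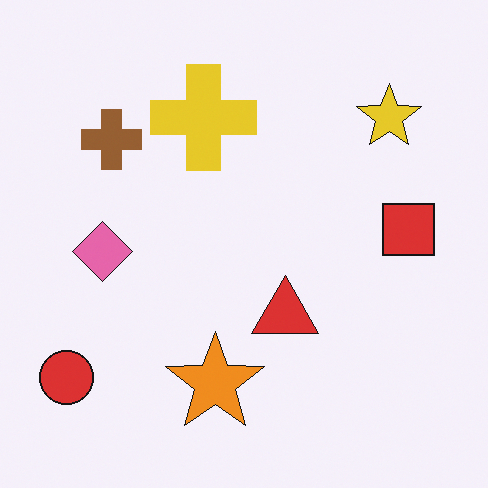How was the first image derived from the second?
The transformation is: cropped slightly and scaled back up.

The visible shapes are larger and the field of view is narrower; shapes near the original edges may be partly or wholly outside the frame — a crop-and-rescale.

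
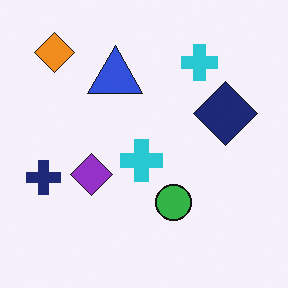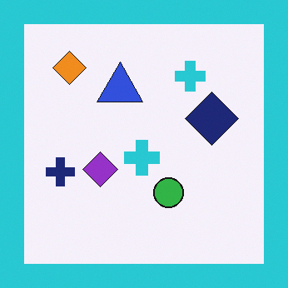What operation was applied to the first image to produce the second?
This is the original image framed with a cyan border.

A solid cyan frame runs around the edge of the second image, with the content slightly shrunk inside it.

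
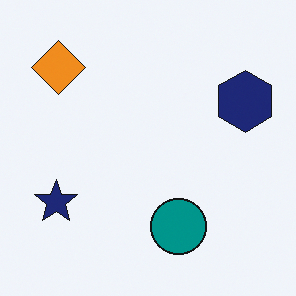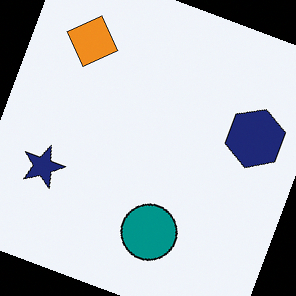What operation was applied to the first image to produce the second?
It was rotated clockwise by a moderate amount.

Every shape is tilted by the same angle and the image corners show triangular fill wedges — a whole-image rotation by a non-right angle.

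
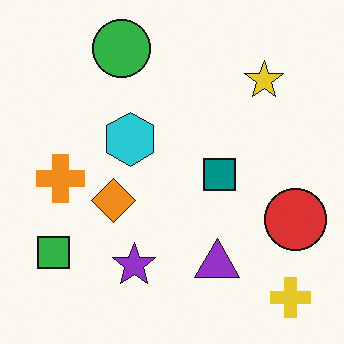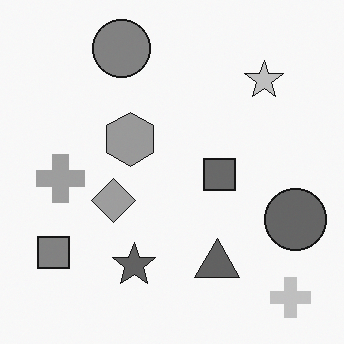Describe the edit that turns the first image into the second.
It was converted to grayscale.

All color is removed — every shape is now a shade of grey.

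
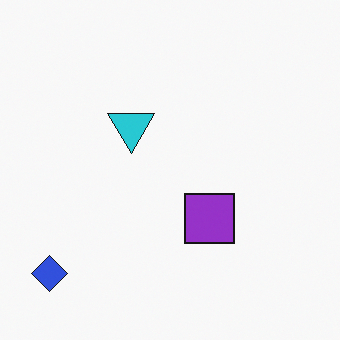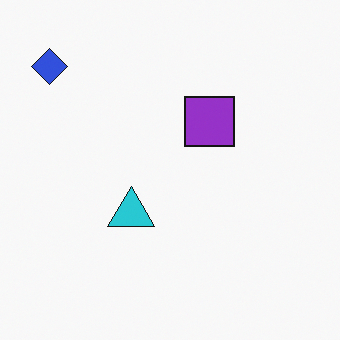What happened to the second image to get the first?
The image was flipped vertically (top ↔ bottom).

The blue diamond is in the top-left of the second image and the bottom-left of the first — shapes on opposite sides of the horizontal midline have swapped in a mirror flip.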